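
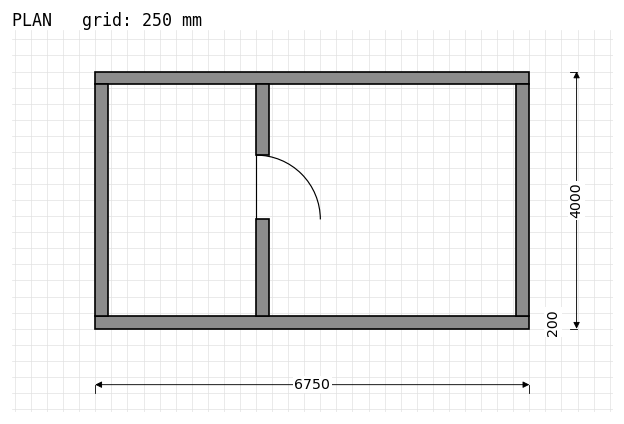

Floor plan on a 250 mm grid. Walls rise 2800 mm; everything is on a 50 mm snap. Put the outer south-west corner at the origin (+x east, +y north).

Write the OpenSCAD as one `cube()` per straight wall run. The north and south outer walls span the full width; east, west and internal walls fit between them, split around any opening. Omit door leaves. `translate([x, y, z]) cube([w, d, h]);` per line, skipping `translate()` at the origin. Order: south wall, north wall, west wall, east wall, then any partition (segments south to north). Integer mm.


cube([6750, 200, 2800]);
translate([0, 3800, 0]) cube([6750, 200, 2800]);
translate([0, 200, 0]) cube([200, 3600, 2800]);
translate([6550, 200, 0]) cube([200, 3600, 2800]);
translate([2500, 200, 0]) cube([200, 1500, 2800]);
translate([2500, 2700, 0]) cube([200, 1100, 2800]);


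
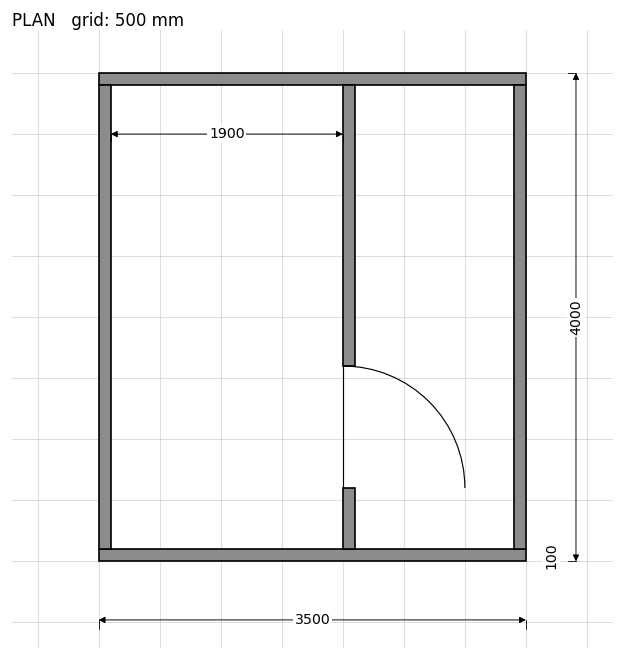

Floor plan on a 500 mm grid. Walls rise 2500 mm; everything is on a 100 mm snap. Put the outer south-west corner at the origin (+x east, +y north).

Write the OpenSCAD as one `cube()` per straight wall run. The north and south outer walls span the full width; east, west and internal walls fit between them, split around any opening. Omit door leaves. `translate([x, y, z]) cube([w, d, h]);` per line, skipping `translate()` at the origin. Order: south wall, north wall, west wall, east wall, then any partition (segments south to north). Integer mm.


cube([3500, 100, 2500]);
translate([0, 3900, 0]) cube([3500, 100, 2500]);
translate([0, 100, 0]) cube([100, 3800, 2500]);
translate([3400, 100, 0]) cube([100, 3800, 2500]);
translate([2000, 100, 0]) cube([100, 500, 2500]);
translate([2000, 1600, 0]) cube([100, 2300, 2500]);


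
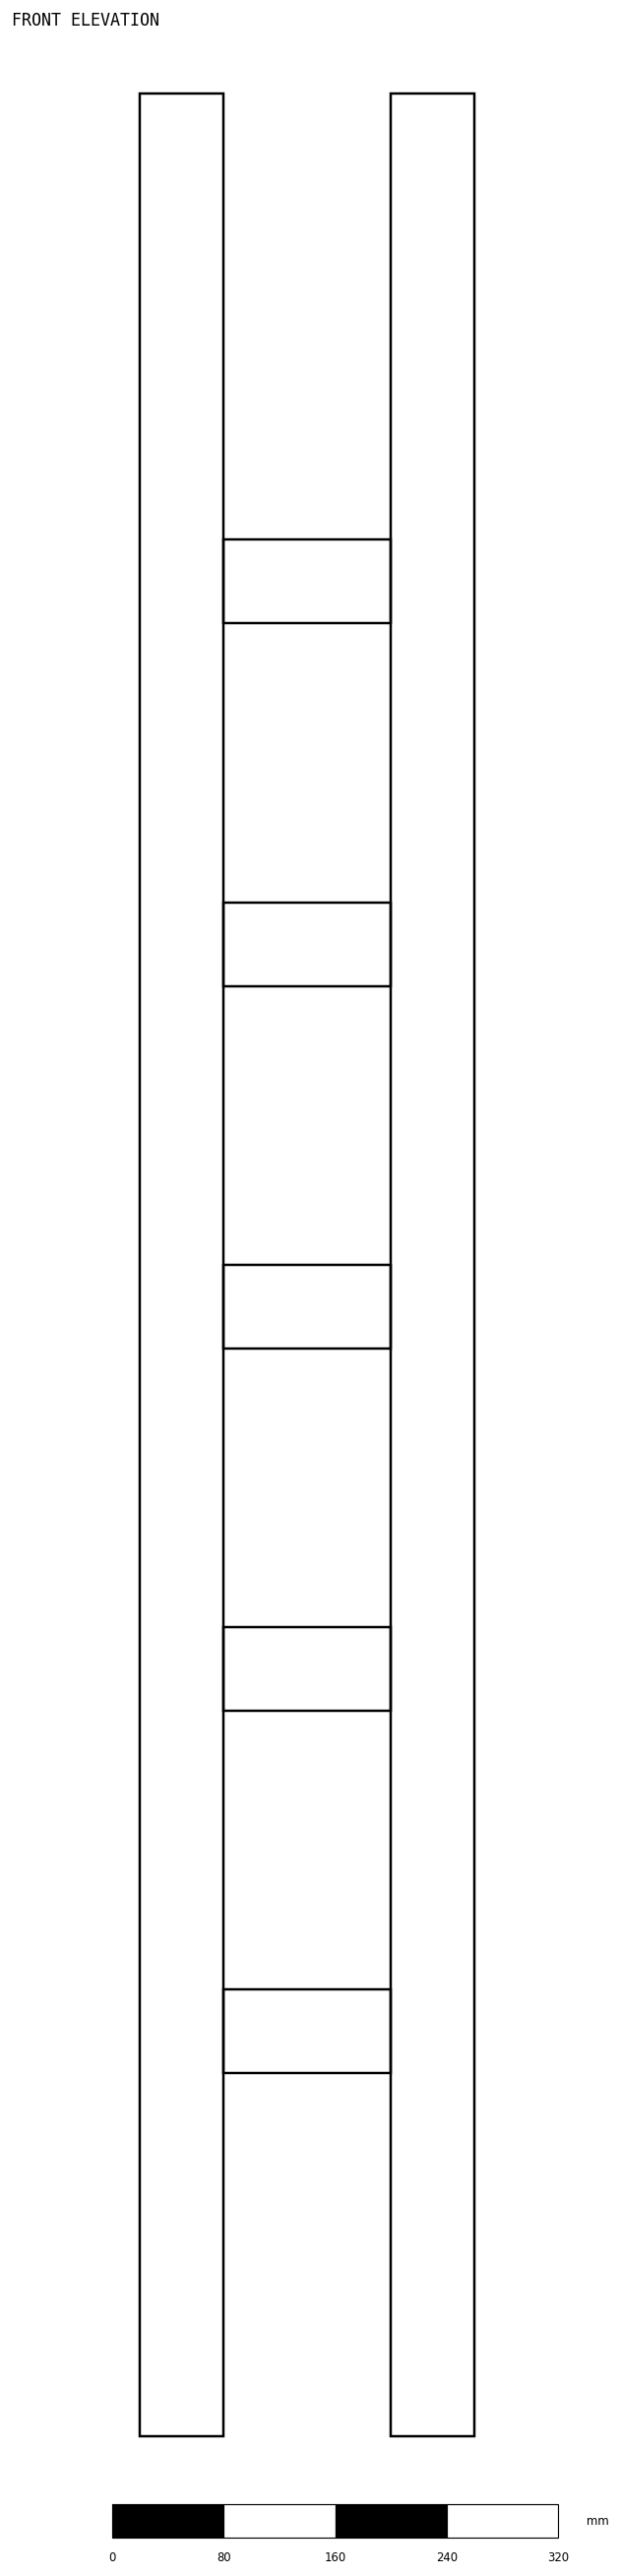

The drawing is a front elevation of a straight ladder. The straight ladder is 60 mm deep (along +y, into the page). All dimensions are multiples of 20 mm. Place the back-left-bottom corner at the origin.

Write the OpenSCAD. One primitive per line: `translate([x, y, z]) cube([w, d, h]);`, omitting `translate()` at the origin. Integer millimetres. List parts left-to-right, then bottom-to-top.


cube([60, 60, 1680]);
translate([60, 0, 260]) cube([120, 60, 60]);
translate([60, 0, 520]) cube([120, 60, 60]);
translate([60, 0, 780]) cube([120, 60, 60]);
translate([60, 0, 1040]) cube([120, 60, 60]);
translate([60, 0, 1300]) cube([120, 60, 60]);
translate([180, 0, 0]) cube([60, 60, 1680]);


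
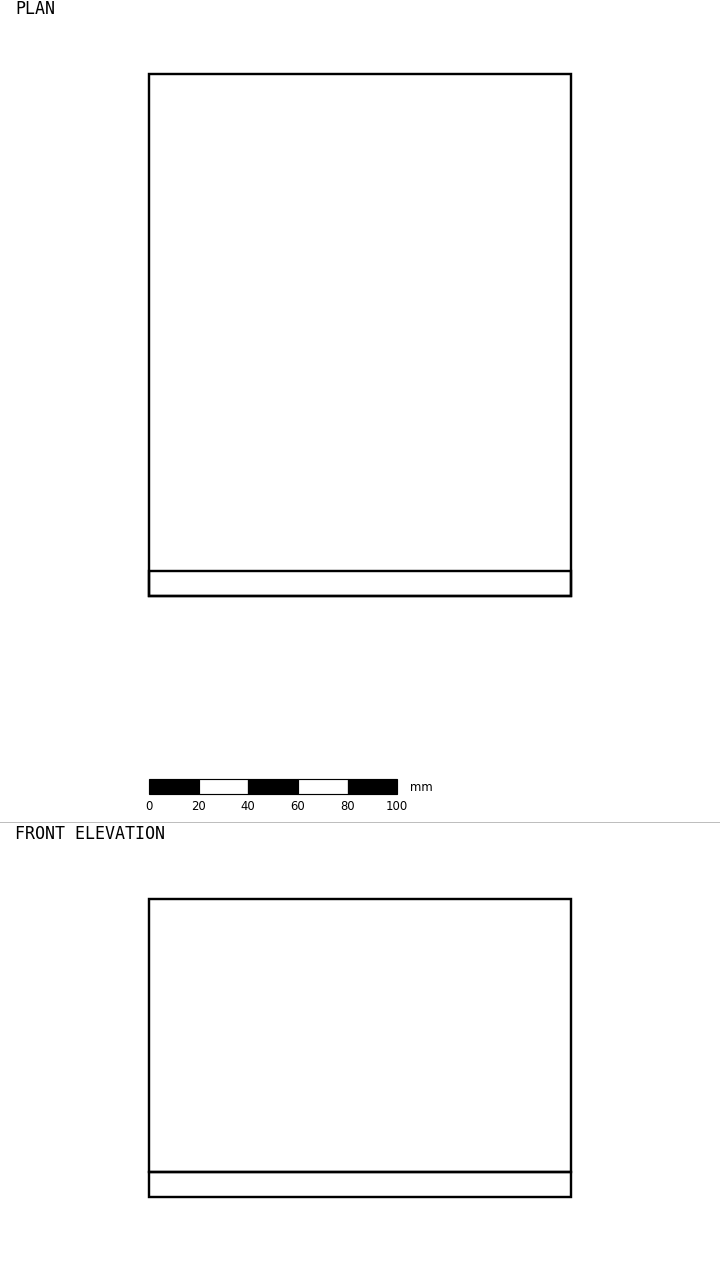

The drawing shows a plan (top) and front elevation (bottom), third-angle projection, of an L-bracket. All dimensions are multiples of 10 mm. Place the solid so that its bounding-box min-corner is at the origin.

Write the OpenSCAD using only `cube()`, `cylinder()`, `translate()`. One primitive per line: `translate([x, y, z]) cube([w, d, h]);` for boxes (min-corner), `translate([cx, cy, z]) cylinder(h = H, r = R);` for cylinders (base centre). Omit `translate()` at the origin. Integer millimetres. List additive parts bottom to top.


cube([170, 210, 10]);
translate([0, 0, 10]) cube([170, 10, 110]);


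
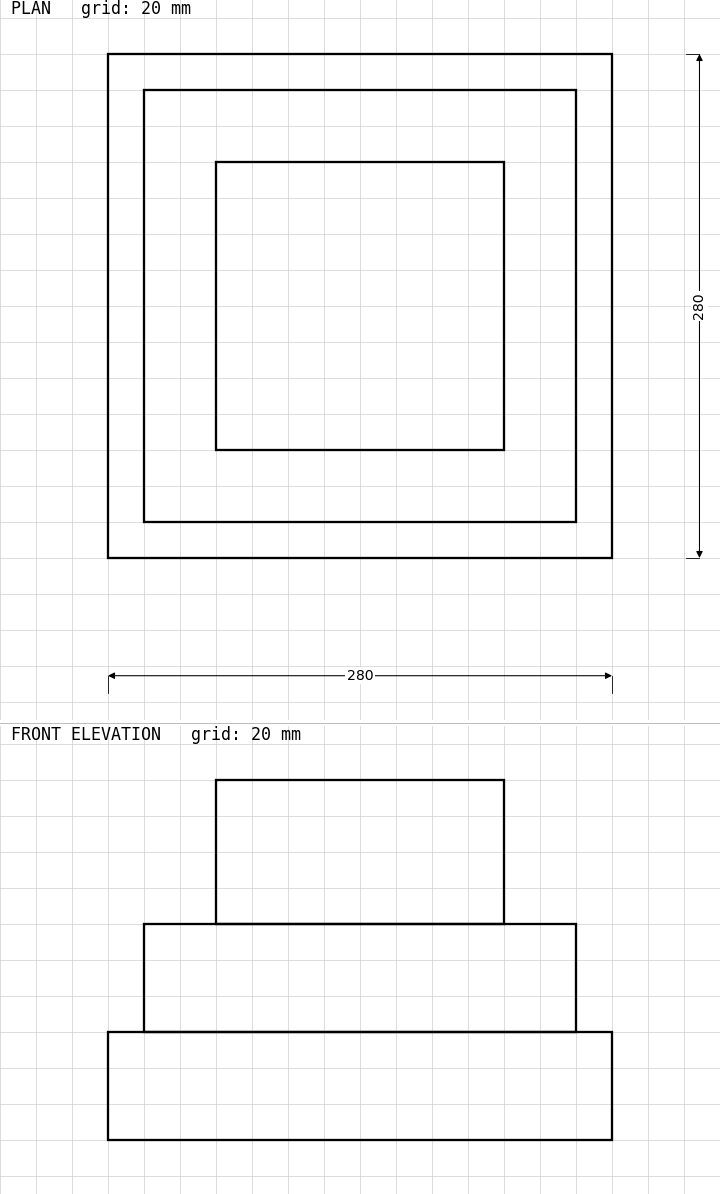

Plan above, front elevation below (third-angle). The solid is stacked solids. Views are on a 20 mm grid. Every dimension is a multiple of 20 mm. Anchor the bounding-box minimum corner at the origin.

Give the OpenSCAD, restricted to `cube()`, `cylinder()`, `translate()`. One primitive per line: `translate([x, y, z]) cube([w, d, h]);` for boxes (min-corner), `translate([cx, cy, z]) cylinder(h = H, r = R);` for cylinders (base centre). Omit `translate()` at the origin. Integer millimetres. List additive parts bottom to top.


cube([280, 280, 60]);
translate([20, 20, 60]) cube([240, 240, 60]);
translate([60, 60, 120]) cube([160, 160, 80]);


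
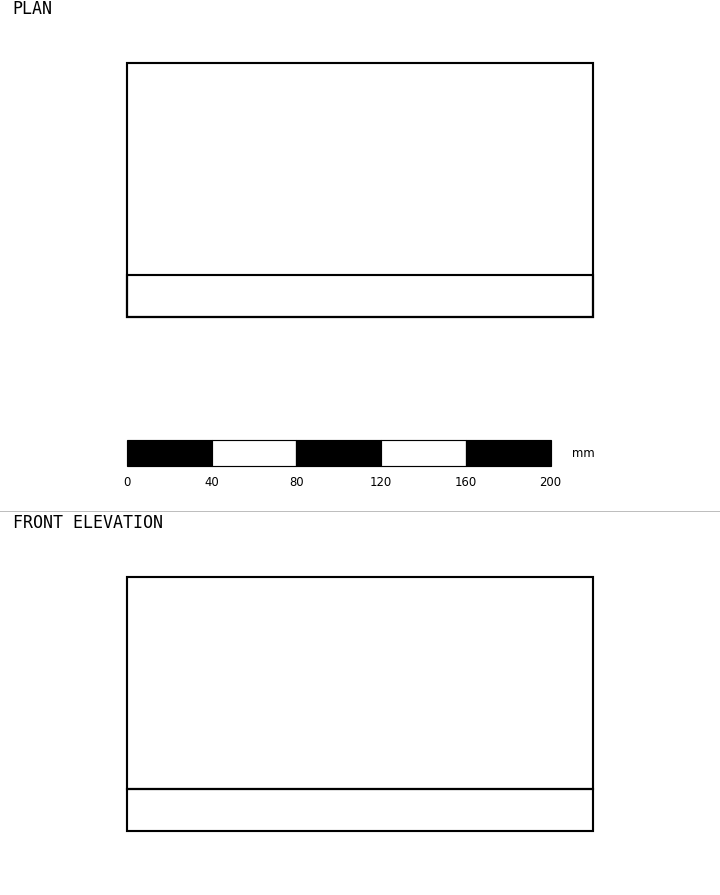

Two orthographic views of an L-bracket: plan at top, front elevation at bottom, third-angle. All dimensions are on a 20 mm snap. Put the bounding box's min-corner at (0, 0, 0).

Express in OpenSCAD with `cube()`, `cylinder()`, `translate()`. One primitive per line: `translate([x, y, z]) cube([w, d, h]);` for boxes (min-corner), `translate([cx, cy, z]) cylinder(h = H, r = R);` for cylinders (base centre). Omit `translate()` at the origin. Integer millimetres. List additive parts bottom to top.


cube([220, 120, 20]);
translate([0, 0, 20]) cube([220, 20, 100]);


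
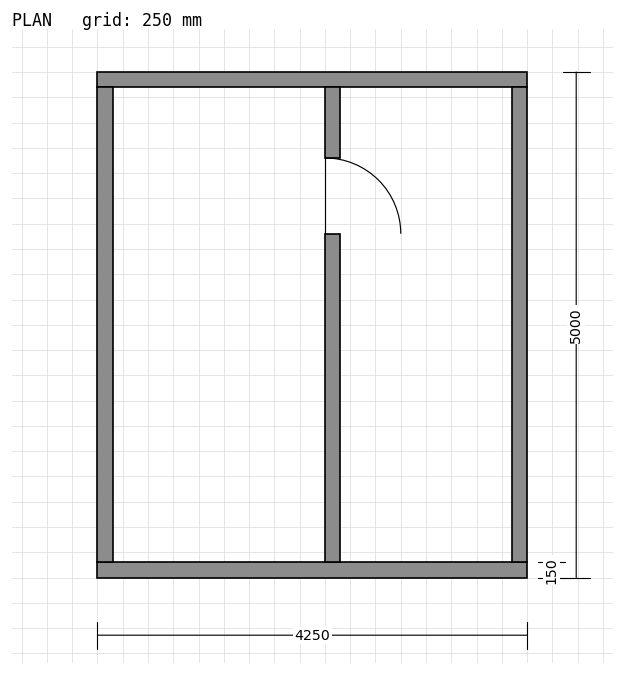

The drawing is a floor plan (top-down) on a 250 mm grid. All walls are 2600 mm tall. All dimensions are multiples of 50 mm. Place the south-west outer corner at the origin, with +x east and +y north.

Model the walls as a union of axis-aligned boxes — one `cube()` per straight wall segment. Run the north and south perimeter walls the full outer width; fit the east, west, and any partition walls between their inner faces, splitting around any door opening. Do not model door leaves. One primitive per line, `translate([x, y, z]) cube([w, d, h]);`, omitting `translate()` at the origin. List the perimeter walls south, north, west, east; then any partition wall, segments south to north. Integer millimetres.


cube([4250, 150, 2600]);
translate([0, 4850, 0]) cube([4250, 150, 2600]);
translate([0, 150, 0]) cube([150, 4700, 2600]);
translate([4100, 150, 0]) cube([150, 4700, 2600]);
translate([2250, 150, 0]) cube([150, 3250, 2600]);
translate([2250, 4150, 0]) cube([150, 700, 2600]);


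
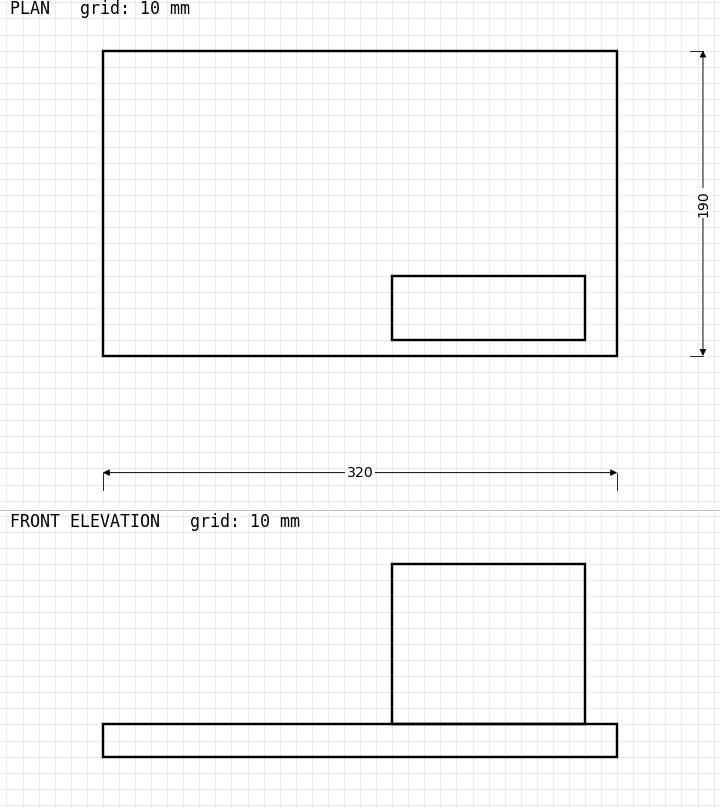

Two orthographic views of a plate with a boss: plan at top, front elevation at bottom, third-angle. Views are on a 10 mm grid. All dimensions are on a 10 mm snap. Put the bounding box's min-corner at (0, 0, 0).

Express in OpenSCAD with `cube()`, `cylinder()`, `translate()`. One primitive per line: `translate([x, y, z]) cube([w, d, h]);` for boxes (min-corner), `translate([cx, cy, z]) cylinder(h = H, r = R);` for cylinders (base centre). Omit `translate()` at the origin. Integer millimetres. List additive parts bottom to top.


cube([320, 190, 20]);
translate([180, 10, 20]) cube([120, 40, 100]);


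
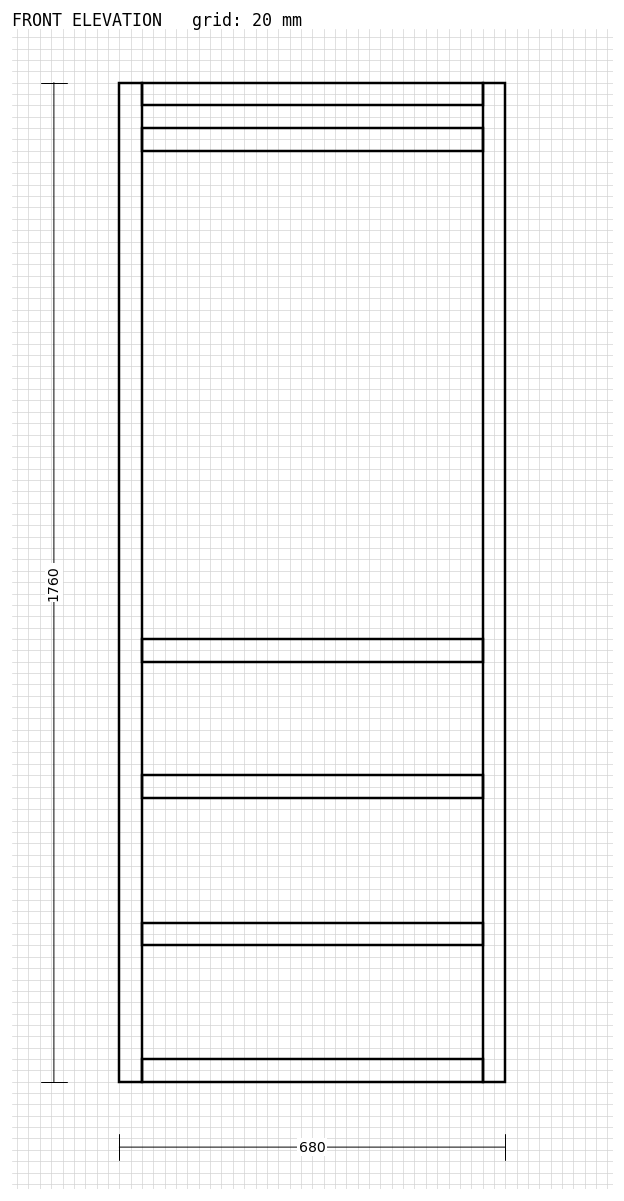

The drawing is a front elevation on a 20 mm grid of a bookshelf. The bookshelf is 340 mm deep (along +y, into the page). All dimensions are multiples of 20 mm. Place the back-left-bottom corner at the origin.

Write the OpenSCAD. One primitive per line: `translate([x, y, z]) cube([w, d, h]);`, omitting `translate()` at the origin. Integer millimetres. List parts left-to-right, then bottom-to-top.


cube([40, 340, 1760]);
translate([40, 0, 0]) cube([600, 340, 40]);
translate([40, 0, 240]) cube([600, 340, 40]);
translate([40, 0, 500]) cube([600, 340, 40]);
translate([40, 0, 740]) cube([600, 340, 40]);
translate([40, 0, 1640]) cube([600, 340, 40]);
translate([40, 0, 1720]) cube([600, 340, 40]);
translate([640, 0, 0]) cube([40, 340, 1760]);


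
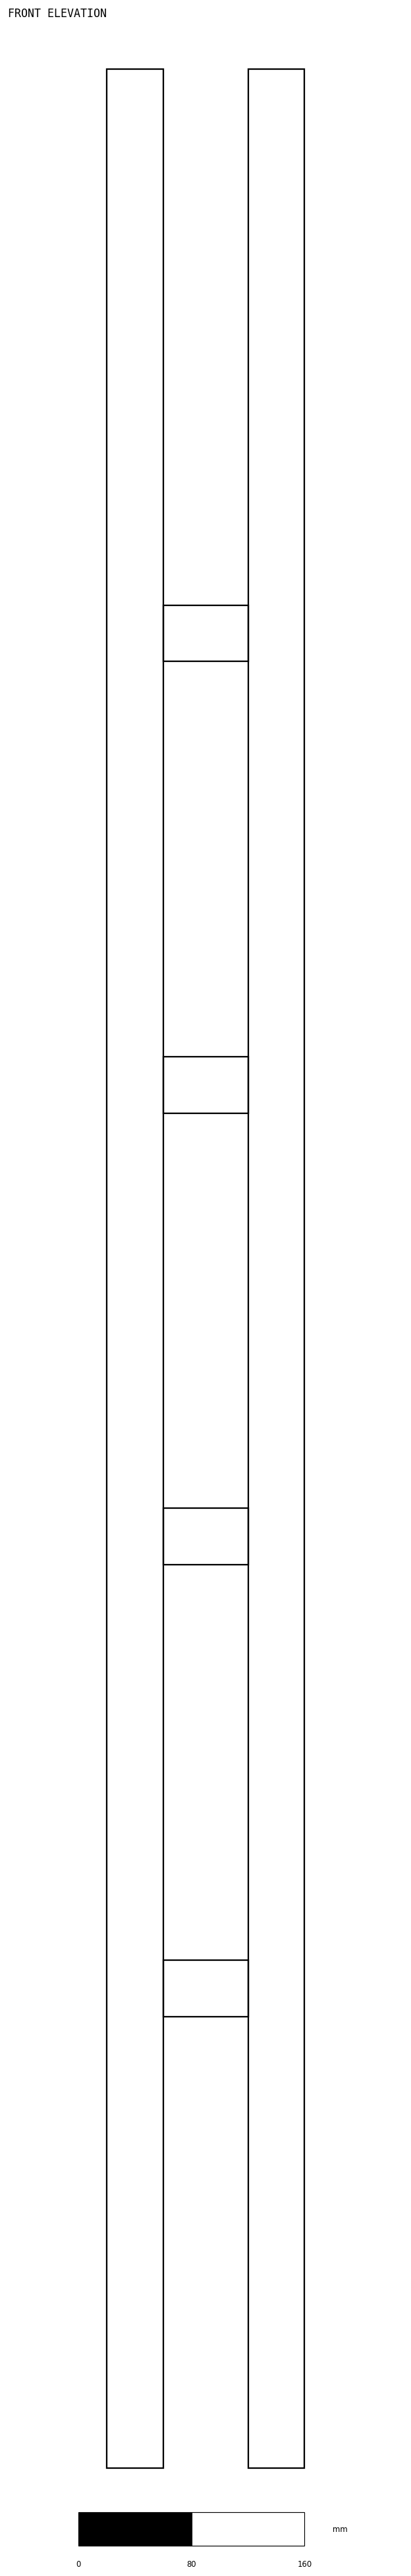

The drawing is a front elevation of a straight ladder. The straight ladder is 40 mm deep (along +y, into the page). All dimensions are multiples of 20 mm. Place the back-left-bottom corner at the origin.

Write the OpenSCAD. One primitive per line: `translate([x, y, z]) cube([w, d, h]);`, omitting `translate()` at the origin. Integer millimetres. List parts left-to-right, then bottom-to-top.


cube([40, 40, 1700]);
translate([40, 0, 320]) cube([60, 40, 40]);
translate([40, 0, 640]) cube([60, 40, 40]);
translate([40, 0, 960]) cube([60, 40, 40]);
translate([40, 0, 1280]) cube([60, 40, 40]);
translate([100, 0, 0]) cube([40, 40, 1700]);


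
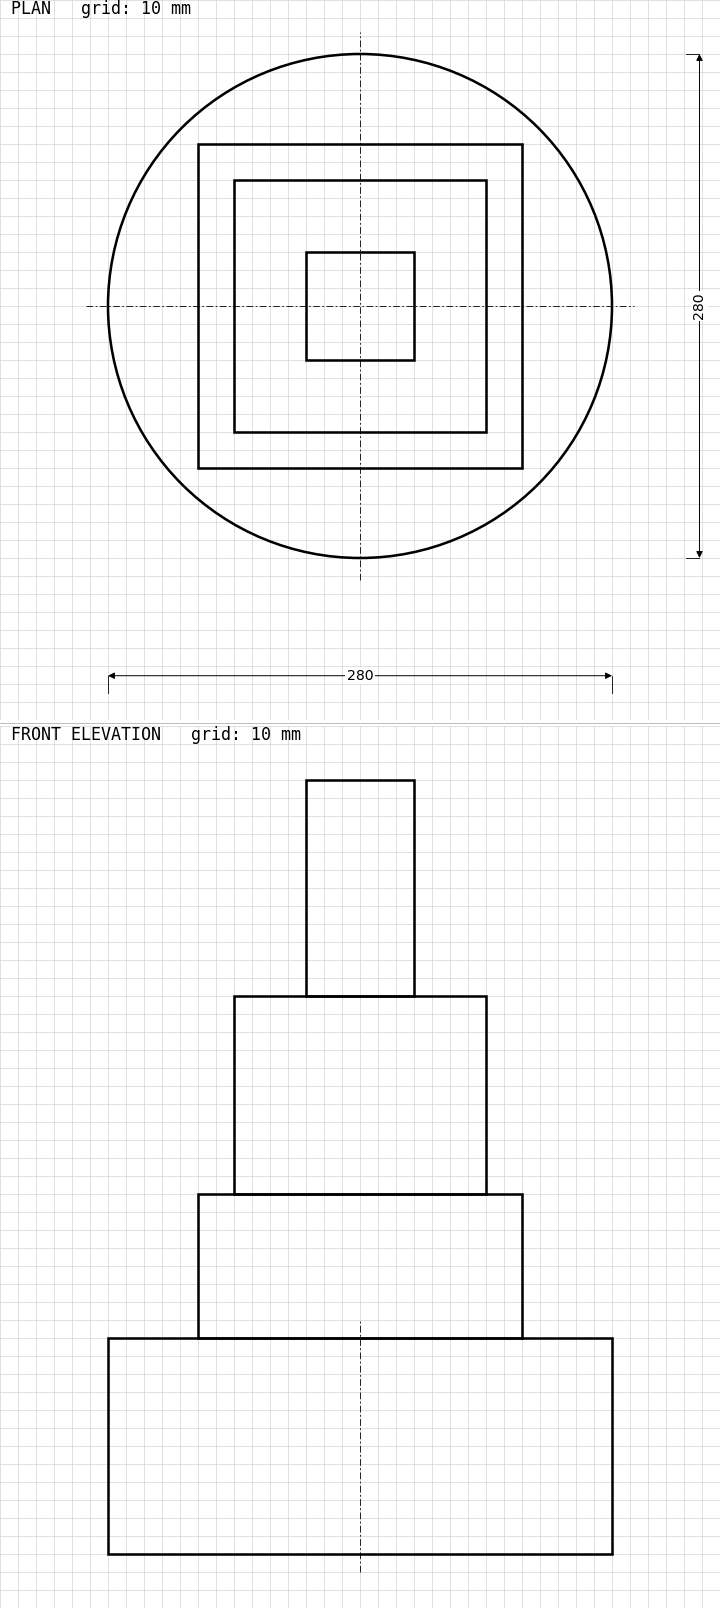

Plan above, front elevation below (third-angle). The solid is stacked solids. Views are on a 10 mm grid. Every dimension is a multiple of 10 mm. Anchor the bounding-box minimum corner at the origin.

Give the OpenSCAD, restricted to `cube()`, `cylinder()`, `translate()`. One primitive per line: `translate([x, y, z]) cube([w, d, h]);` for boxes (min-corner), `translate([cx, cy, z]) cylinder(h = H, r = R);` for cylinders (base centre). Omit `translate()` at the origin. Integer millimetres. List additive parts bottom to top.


translate([140, 140, 0]) cylinder(h = 120, r = 140);
translate([50, 50, 120]) cube([180, 180, 80]);
translate([70, 70, 200]) cube([140, 140, 110]);
translate([110, 110, 310]) cube([60, 60, 120]);


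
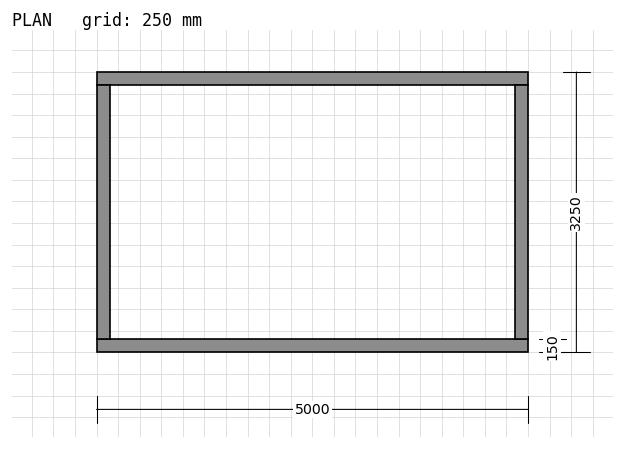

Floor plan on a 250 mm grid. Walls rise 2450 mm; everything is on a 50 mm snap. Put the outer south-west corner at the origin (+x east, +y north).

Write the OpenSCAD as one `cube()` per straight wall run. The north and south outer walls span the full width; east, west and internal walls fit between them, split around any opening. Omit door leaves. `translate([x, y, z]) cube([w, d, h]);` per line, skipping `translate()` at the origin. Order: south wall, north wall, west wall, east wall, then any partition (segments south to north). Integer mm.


cube([5000, 150, 2450]);
translate([0, 3100, 0]) cube([5000, 150, 2450]);
translate([0, 150, 0]) cube([150, 2950, 2450]);
translate([4850, 150, 0]) cube([150, 2950, 2450]);


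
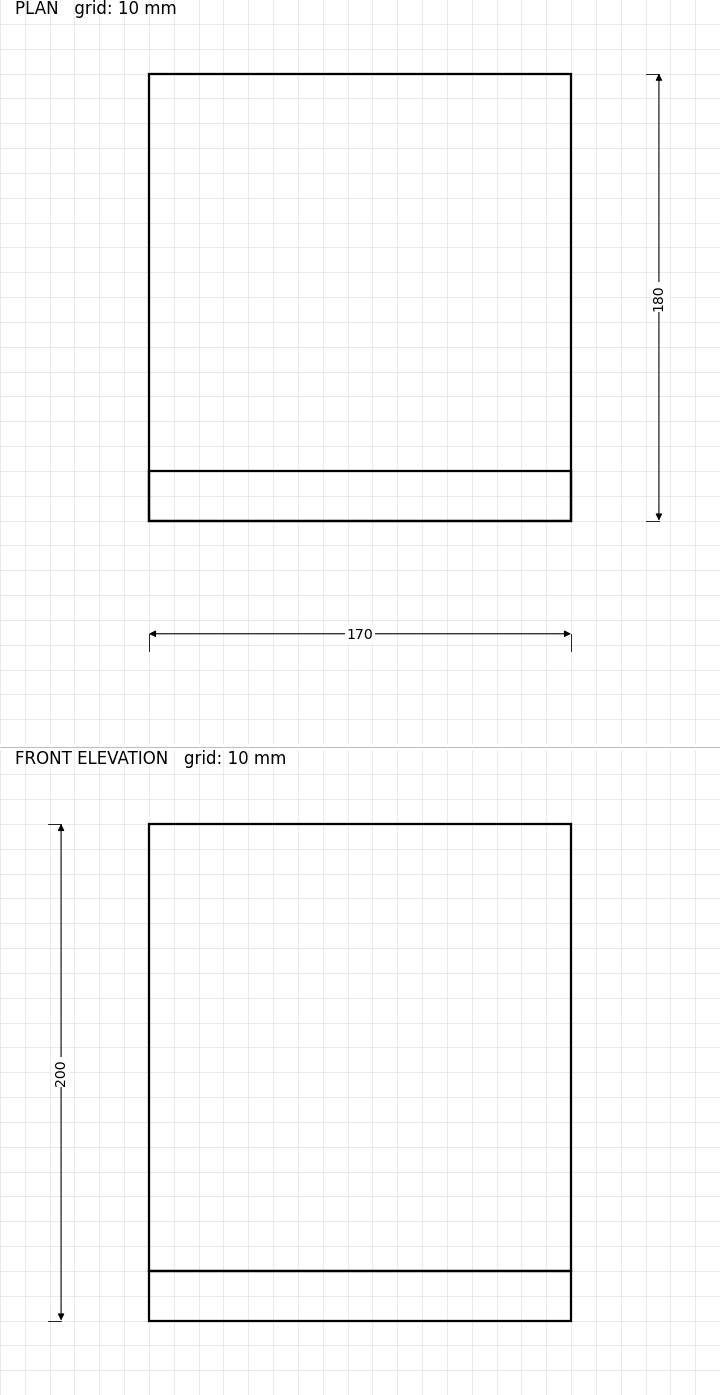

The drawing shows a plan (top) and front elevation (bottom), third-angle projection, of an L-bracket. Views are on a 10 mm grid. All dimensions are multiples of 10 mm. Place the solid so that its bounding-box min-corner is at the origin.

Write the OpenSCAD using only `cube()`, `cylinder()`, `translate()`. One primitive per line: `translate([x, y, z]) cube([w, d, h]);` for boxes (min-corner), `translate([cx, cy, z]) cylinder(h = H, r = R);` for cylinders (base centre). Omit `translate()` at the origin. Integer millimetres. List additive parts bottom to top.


cube([170, 180, 20]);
translate([0, 0, 20]) cube([170, 20, 180]);


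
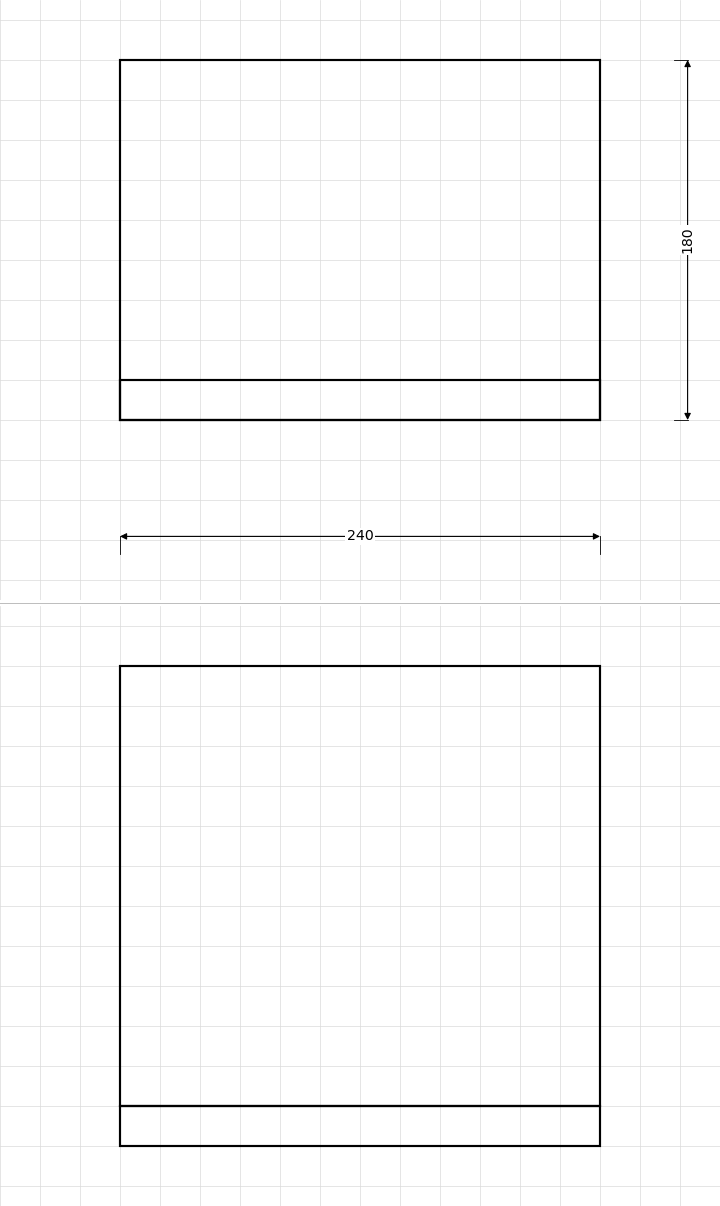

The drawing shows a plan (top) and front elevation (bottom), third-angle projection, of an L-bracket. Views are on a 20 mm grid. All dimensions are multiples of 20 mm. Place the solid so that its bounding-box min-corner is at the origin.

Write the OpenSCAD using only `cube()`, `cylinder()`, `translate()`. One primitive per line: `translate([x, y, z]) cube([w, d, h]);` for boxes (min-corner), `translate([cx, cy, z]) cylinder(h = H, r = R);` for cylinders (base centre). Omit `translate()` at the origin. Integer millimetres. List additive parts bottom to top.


cube([240, 180, 20]);
translate([0, 0, 20]) cube([240, 20, 220]);


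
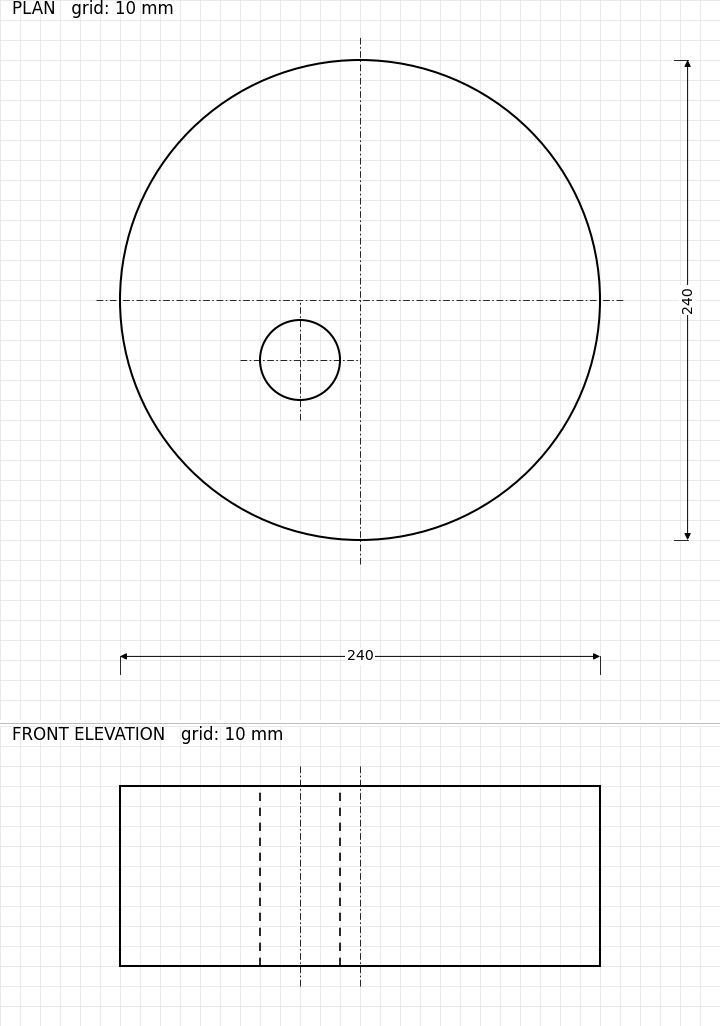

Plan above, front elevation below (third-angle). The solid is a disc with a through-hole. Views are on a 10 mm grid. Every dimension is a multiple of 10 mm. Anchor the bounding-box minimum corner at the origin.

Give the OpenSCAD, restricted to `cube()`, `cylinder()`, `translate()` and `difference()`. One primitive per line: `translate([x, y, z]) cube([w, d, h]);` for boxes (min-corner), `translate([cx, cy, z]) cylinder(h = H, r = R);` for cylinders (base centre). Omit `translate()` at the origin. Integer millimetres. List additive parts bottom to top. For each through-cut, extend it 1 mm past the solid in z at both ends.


difference() {
  translate([120, 120, 0]) cylinder(h = 90, r = 120);
  translate([90, 90, -1]) cylinder(h = 92, r = 20);
}


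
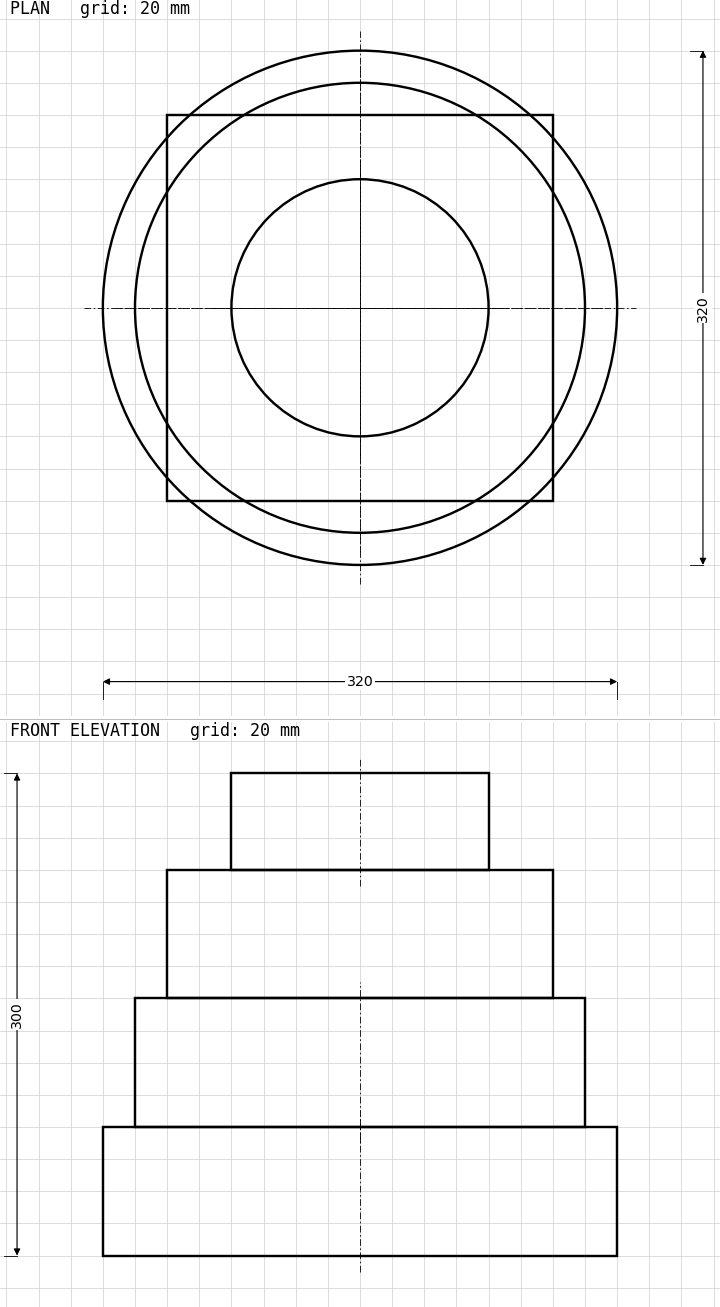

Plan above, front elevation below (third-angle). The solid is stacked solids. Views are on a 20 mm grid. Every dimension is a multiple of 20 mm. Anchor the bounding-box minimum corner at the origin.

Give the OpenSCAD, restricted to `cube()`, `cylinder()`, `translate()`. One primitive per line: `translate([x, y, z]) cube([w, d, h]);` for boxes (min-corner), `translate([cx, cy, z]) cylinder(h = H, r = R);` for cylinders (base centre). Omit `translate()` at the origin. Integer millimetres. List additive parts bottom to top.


translate([160, 160, 0]) cylinder(h = 80, r = 160);
translate([160, 160, 80]) cylinder(h = 80, r = 140);
translate([40, 40, 160]) cube([240, 240, 80]);
translate([160, 160, 240]) cylinder(h = 60, r = 80);


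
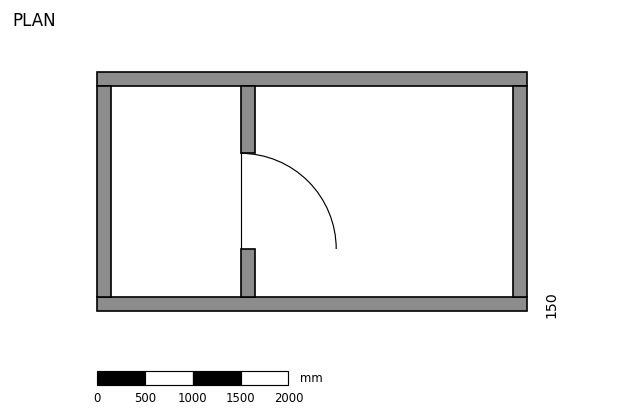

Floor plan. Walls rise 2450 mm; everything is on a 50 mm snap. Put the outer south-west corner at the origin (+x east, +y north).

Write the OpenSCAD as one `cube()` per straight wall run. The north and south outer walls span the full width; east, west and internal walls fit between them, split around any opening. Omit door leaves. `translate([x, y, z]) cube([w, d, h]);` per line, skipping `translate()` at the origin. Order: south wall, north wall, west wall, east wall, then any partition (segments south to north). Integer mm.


cube([4500, 150, 2450]);
translate([0, 2350, 0]) cube([4500, 150, 2450]);
translate([0, 150, 0]) cube([150, 2200, 2450]);
translate([4350, 150, 0]) cube([150, 2200, 2450]);
translate([1500, 150, 0]) cube([150, 500, 2450]);
translate([1500, 1650, 0]) cube([150, 700, 2450]);


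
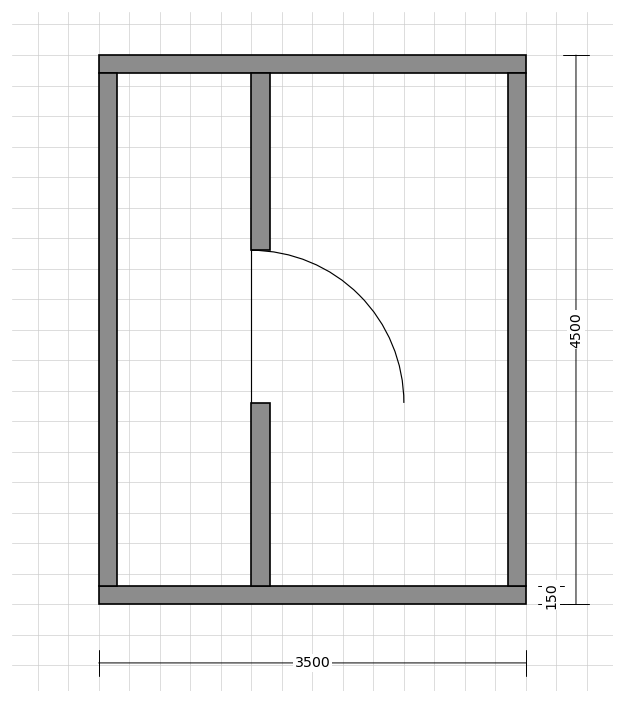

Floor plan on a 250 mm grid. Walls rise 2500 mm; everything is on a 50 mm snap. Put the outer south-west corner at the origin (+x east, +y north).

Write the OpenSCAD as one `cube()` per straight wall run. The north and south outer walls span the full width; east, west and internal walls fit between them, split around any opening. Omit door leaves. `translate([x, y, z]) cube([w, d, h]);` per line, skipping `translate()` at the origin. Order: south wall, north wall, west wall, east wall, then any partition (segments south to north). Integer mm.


cube([3500, 150, 2500]);
translate([0, 4350, 0]) cube([3500, 150, 2500]);
translate([0, 150, 0]) cube([150, 4200, 2500]);
translate([3350, 150, 0]) cube([150, 4200, 2500]);
translate([1250, 150, 0]) cube([150, 1500, 2500]);
translate([1250, 2900, 0]) cube([150, 1450, 2500]);


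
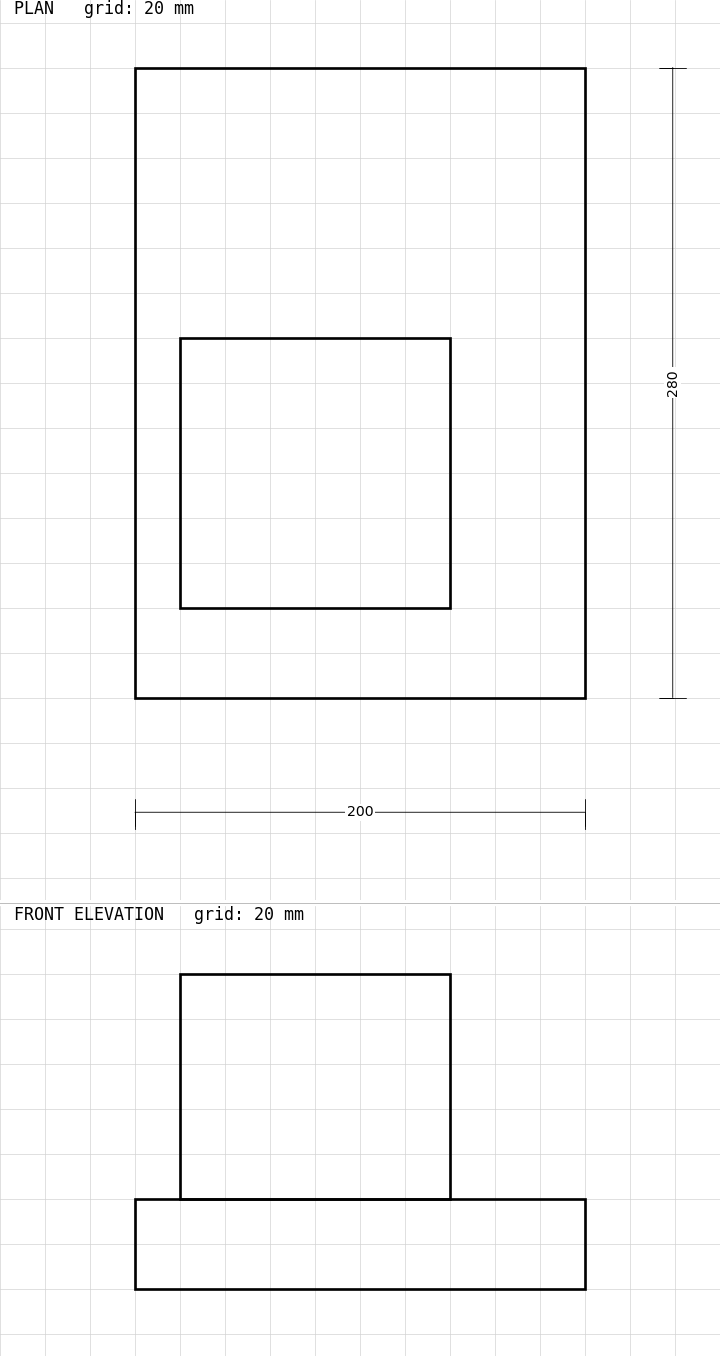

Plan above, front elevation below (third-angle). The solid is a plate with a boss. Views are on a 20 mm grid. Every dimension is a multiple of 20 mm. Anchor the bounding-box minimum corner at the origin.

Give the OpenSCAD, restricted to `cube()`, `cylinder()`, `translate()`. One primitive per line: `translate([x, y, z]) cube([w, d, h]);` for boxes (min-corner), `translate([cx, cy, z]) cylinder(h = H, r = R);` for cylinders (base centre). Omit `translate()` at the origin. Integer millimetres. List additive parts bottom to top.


cube([200, 280, 40]);
translate([20, 40, 40]) cube([120, 120, 100]);


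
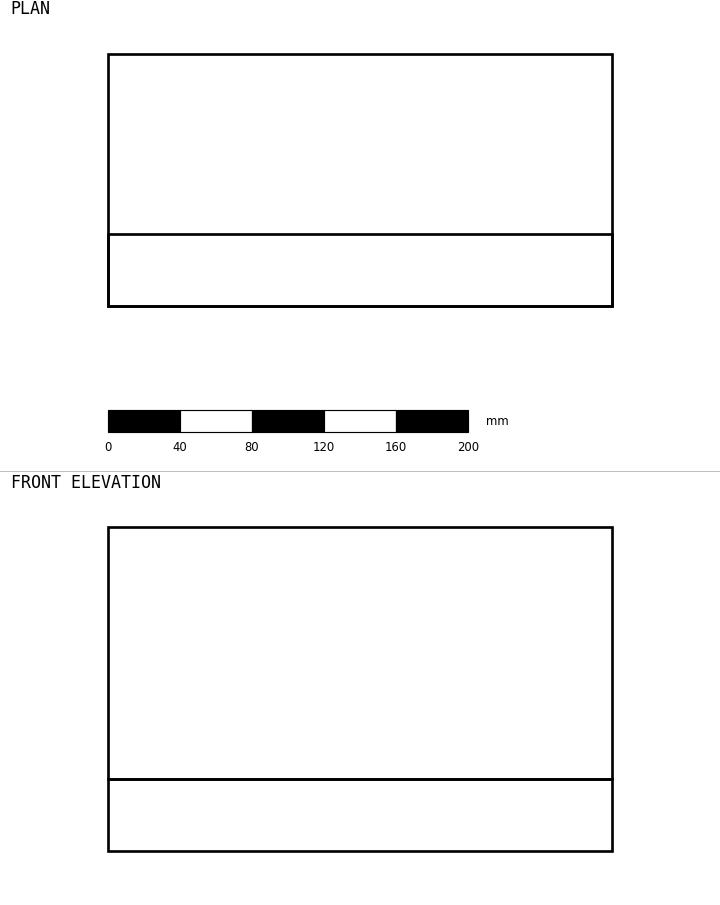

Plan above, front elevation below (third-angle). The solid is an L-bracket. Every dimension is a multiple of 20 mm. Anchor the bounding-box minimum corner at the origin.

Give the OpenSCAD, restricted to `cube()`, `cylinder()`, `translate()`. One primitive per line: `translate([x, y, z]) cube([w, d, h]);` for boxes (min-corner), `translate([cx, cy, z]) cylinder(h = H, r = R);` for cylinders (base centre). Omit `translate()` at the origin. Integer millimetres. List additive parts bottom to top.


cube([280, 140, 40]);
translate([0, 0, 40]) cube([280, 40, 140]);


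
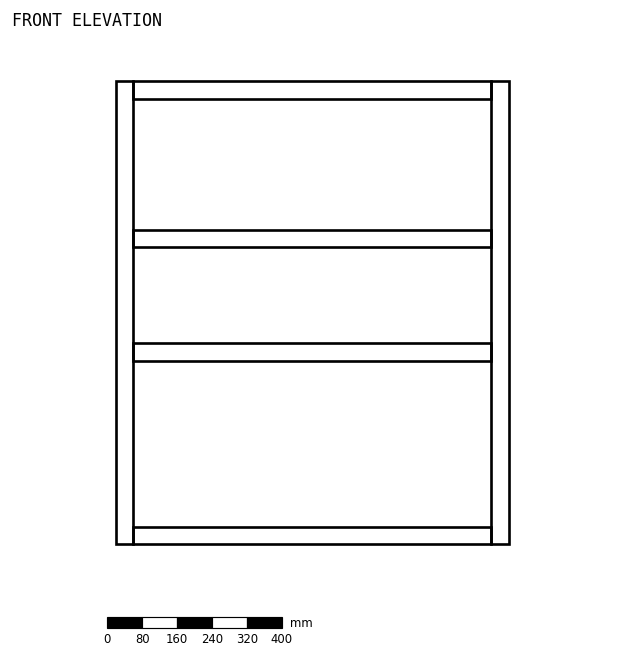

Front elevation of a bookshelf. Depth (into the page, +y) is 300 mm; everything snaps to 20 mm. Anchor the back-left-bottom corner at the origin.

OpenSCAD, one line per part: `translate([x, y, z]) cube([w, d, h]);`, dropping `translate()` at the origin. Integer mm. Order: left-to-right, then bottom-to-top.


cube([40, 300, 1060]);
translate([40, 0, 0]) cube([820, 300, 40]);
translate([40, 0, 420]) cube([820, 300, 40]);
translate([40, 0, 680]) cube([820, 300, 40]);
translate([40, 0, 1020]) cube([820, 300, 40]);
translate([860, 0, 0]) cube([40, 300, 1060]);


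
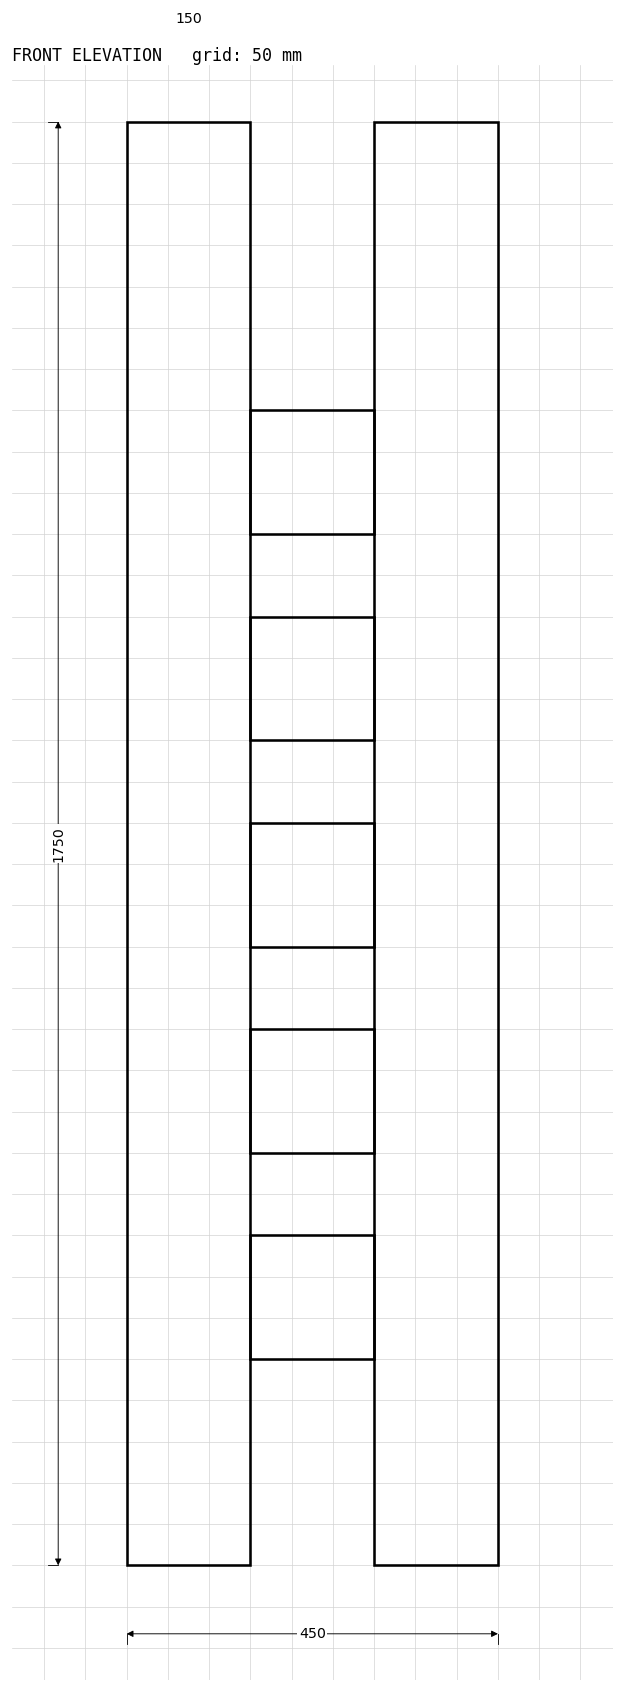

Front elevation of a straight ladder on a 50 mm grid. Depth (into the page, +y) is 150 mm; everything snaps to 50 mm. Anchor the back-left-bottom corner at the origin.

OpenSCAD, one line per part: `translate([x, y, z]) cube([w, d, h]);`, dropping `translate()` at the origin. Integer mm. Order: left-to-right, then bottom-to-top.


cube([150, 150, 1750]);
translate([150, 0, 250]) cube([150, 150, 150]);
translate([150, 0, 500]) cube([150, 150, 150]);
translate([150, 0, 750]) cube([150, 150, 150]);
translate([150, 0, 1000]) cube([150, 150, 150]);
translate([150, 0, 1250]) cube([150, 150, 150]);
translate([300, 0, 0]) cube([150, 150, 1750]);


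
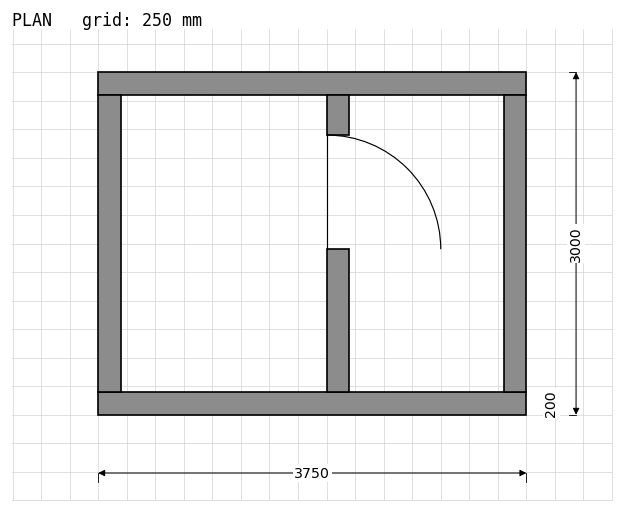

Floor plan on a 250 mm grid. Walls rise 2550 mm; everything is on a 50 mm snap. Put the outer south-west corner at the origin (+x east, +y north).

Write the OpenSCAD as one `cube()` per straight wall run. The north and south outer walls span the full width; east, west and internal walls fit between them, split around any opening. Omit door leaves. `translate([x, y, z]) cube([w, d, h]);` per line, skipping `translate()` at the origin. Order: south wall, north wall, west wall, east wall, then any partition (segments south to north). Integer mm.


cube([3750, 200, 2550]);
translate([0, 2800, 0]) cube([3750, 200, 2550]);
translate([0, 200, 0]) cube([200, 2600, 2550]);
translate([3550, 200, 0]) cube([200, 2600, 2550]);
translate([2000, 200, 0]) cube([200, 1250, 2550]);
translate([2000, 2450, 0]) cube([200, 350, 2550]);


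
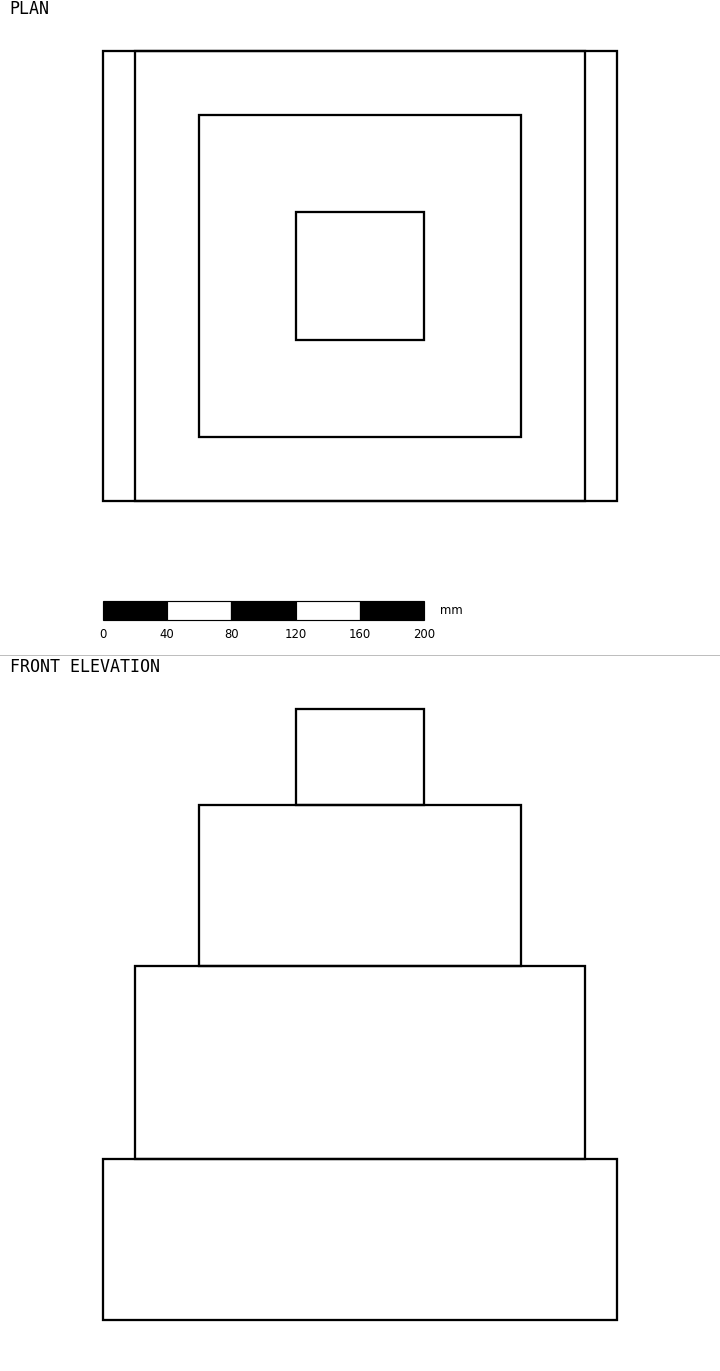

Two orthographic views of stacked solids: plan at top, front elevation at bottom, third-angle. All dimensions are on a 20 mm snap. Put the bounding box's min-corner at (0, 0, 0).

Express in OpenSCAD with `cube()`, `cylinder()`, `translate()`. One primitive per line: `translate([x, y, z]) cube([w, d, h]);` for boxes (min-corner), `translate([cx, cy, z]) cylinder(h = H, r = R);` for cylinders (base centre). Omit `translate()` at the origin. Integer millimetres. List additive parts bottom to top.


cube([320, 280, 100]);
translate([20, 0, 100]) cube([280, 280, 120]);
translate([60, 40, 220]) cube([200, 200, 100]);
translate([120, 100, 320]) cube([80, 80, 60]);


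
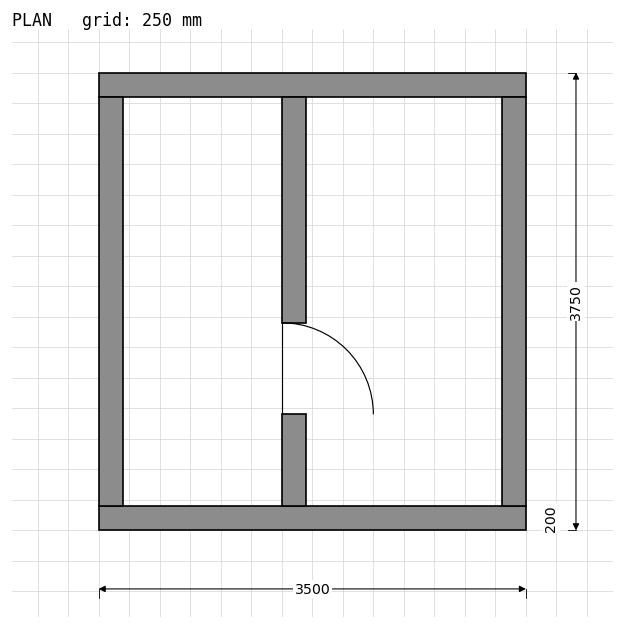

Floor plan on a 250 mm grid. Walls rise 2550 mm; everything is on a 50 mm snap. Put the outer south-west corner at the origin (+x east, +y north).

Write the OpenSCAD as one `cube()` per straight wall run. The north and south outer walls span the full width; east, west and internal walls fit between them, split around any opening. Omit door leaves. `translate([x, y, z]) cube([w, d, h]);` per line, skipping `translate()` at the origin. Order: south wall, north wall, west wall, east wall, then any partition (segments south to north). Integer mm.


cube([3500, 200, 2550]);
translate([0, 3550, 0]) cube([3500, 200, 2550]);
translate([0, 200, 0]) cube([200, 3350, 2550]);
translate([3300, 200, 0]) cube([200, 3350, 2550]);
translate([1500, 200, 0]) cube([200, 750, 2550]);
translate([1500, 1700, 0]) cube([200, 1850, 2550]);


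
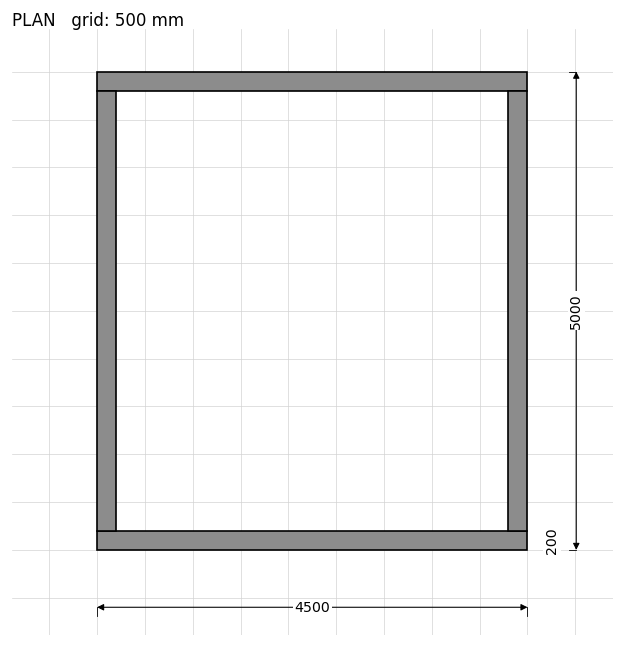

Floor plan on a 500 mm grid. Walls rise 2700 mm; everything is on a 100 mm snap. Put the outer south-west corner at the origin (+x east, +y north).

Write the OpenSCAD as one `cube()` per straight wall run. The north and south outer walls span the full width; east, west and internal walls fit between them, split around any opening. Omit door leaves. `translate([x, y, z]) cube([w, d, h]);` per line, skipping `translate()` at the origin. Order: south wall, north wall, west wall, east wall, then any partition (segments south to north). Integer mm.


cube([4500, 200, 2700]);
translate([0, 4800, 0]) cube([4500, 200, 2700]);
translate([0, 200, 0]) cube([200, 4600, 2700]);
translate([4300, 200, 0]) cube([200, 4600, 2700]);


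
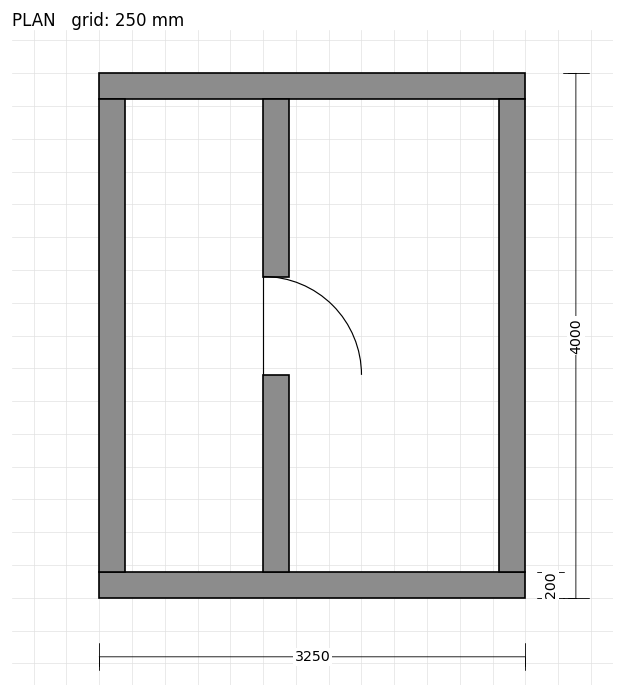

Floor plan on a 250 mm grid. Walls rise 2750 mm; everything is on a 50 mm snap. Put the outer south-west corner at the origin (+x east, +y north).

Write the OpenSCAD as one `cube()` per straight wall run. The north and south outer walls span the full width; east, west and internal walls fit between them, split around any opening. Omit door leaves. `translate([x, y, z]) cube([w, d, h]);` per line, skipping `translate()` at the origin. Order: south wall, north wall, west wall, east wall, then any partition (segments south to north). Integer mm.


cube([3250, 200, 2750]);
translate([0, 3800, 0]) cube([3250, 200, 2750]);
translate([0, 200, 0]) cube([200, 3600, 2750]);
translate([3050, 200, 0]) cube([200, 3600, 2750]);
translate([1250, 200, 0]) cube([200, 1500, 2750]);
translate([1250, 2450, 0]) cube([200, 1350, 2750]);


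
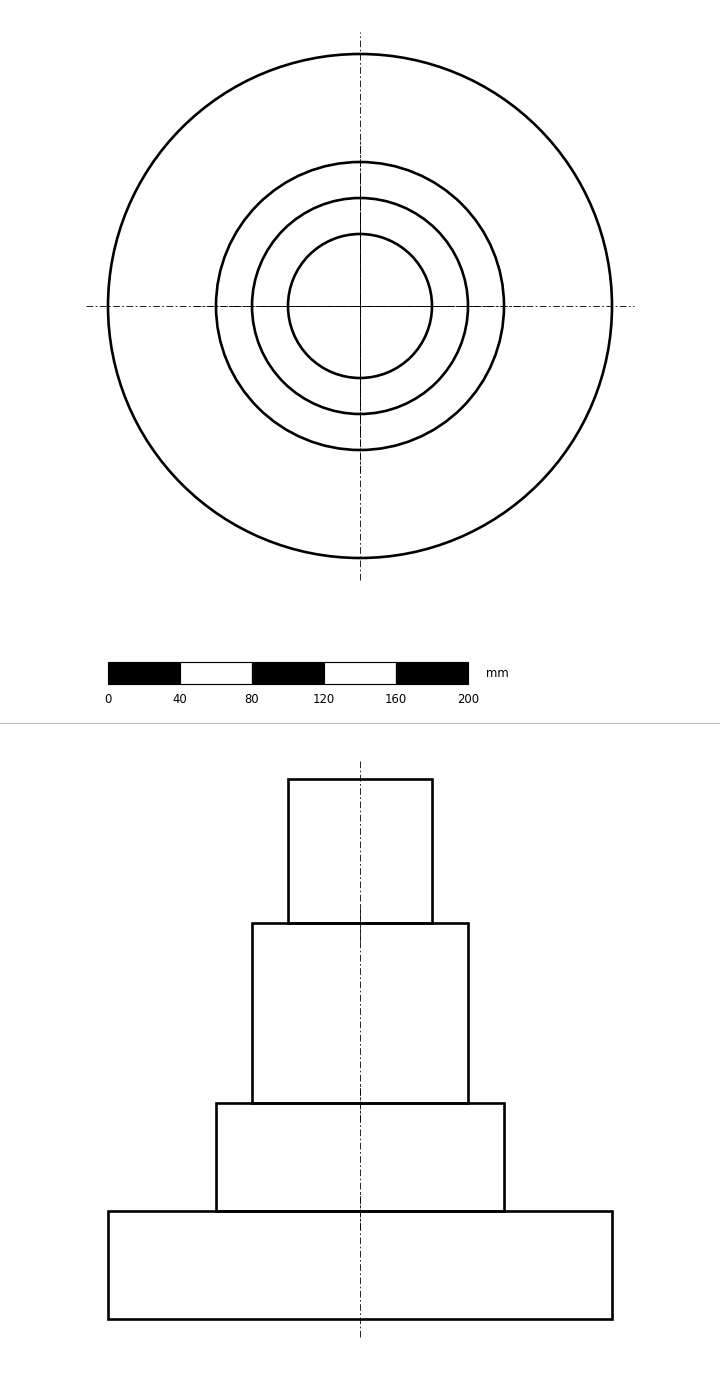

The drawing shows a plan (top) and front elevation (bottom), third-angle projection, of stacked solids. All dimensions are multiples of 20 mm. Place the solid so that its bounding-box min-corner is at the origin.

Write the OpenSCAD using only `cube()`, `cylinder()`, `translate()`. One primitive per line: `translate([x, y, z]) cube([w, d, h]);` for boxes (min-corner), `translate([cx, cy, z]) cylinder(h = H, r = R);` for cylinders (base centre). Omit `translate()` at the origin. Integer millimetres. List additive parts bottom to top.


translate([140, 140, 0]) cylinder(h = 60, r = 140);
translate([140, 140, 60]) cylinder(h = 60, r = 80);
translate([140, 140, 120]) cylinder(h = 100, r = 60);
translate([140, 140, 220]) cylinder(h = 80, r = 40);


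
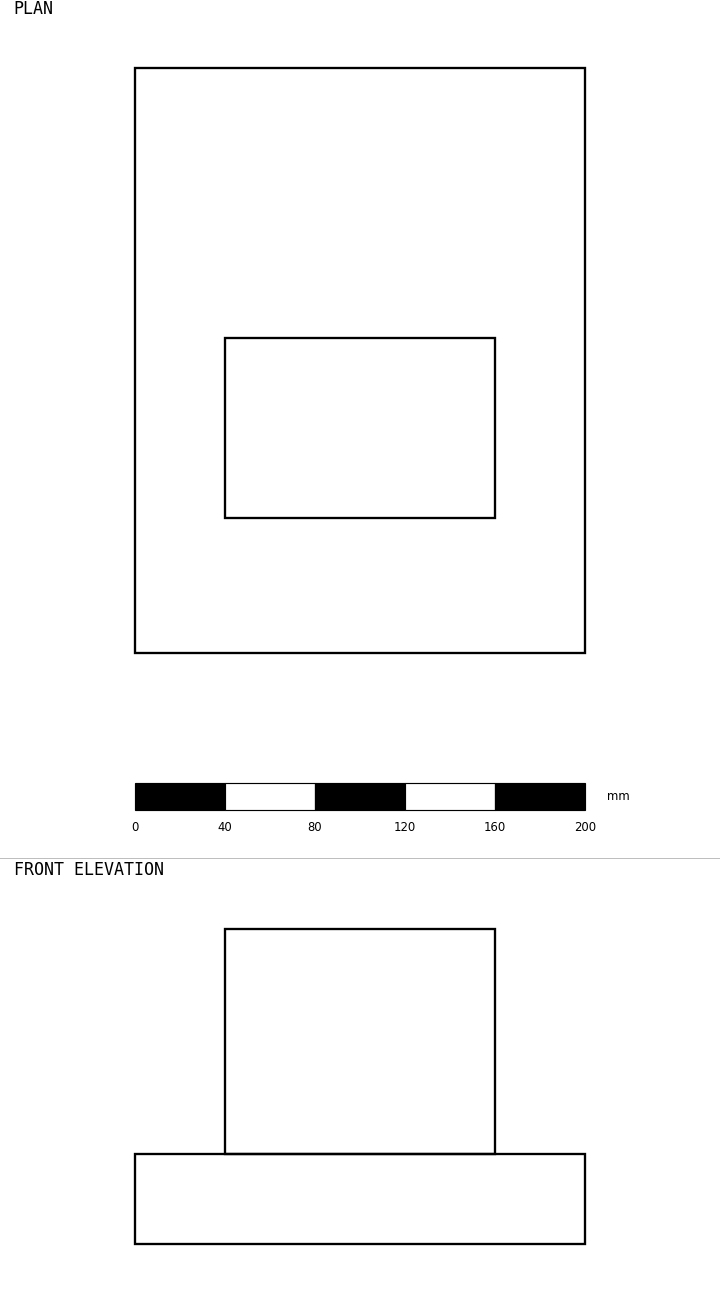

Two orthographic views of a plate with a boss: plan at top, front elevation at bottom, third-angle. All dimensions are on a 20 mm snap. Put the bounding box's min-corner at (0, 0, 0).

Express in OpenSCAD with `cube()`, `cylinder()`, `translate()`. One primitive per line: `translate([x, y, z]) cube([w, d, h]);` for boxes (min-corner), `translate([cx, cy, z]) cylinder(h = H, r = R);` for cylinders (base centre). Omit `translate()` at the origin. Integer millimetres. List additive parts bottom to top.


cube([200, 260, 40]);
translate([40, 60, 40]) cube([120, 80, 100]);


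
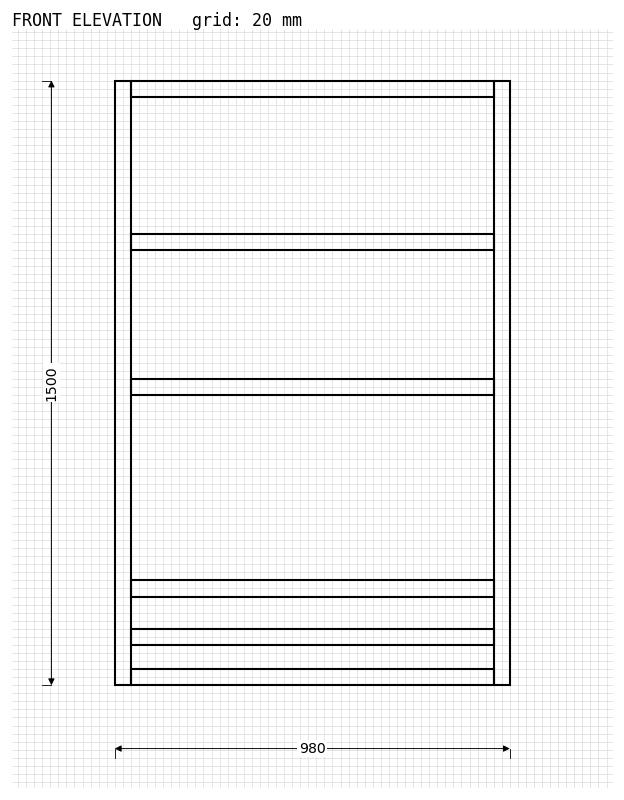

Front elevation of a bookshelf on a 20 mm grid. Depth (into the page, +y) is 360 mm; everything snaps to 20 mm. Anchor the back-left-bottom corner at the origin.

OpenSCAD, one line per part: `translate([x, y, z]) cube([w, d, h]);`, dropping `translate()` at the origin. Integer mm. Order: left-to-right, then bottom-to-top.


cube([40, 360, 1500]);
translate([40, 0, 0]) cube([900, 360, 40]);
translate([40, 0, 100]) cube([900, 360, 40]);
translate([40, 0, 220]) cube([900, 360, 40]);
translate([40, 0, 720]) cube([900, 360, 40]);
translate([40, 0, 1080]) cube([900, 360, 40]);
translate([40, 0, 1460]) cube([900, 360, 40]);
translate([940, 0, 0]) cube([40, 360, 1500]);


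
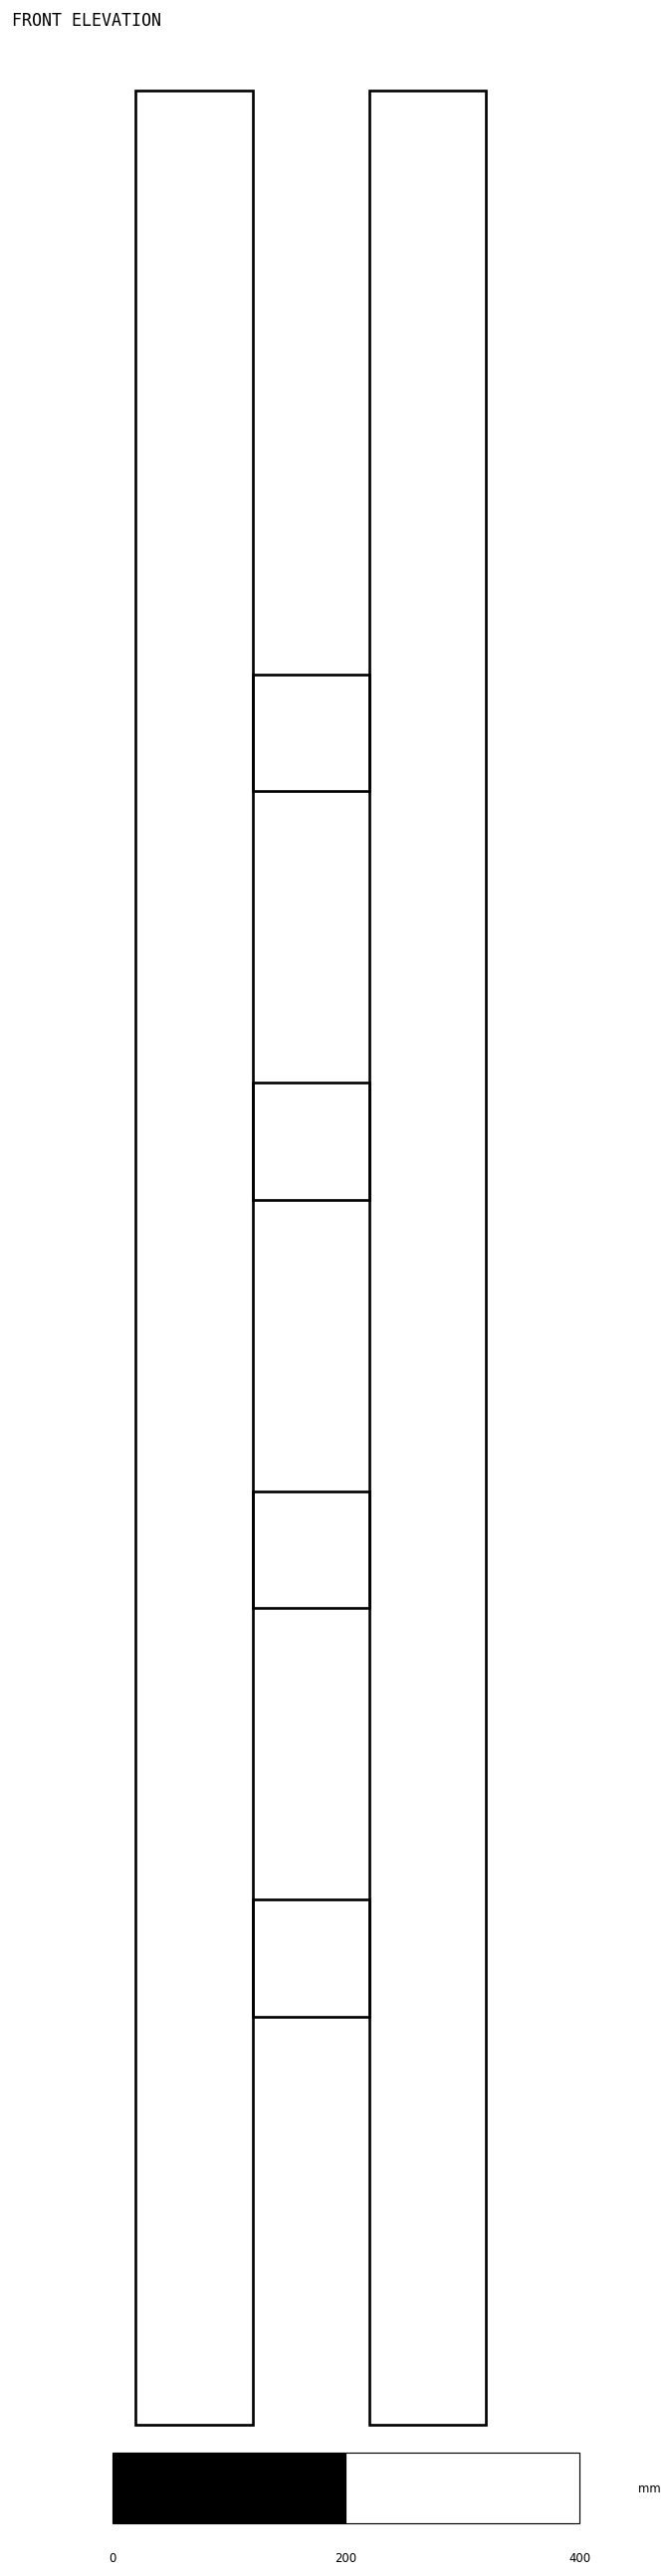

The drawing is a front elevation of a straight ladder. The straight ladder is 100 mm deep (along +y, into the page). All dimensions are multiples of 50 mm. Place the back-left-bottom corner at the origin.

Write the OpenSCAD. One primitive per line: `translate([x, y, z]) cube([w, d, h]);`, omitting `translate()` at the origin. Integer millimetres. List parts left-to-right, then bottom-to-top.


cube([100, 100, 2000]);
translate([100, 0, 350]) cube([100, 100, 100]);
translate([100, 0, 700]) cube([100, 100, 100]);
translate([100, 0, 1050]) cube([100, 100, 100]);
translate([100, 0, 1400]) cube([100, 100, 100]);
translate([200, 0, 0]) cube([100, 100, 2000]);
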